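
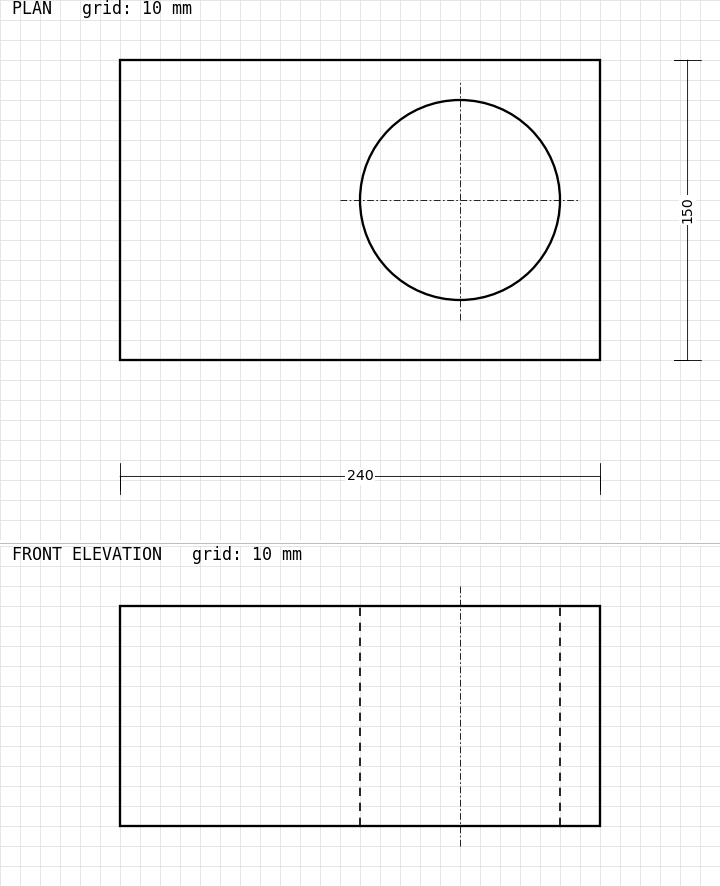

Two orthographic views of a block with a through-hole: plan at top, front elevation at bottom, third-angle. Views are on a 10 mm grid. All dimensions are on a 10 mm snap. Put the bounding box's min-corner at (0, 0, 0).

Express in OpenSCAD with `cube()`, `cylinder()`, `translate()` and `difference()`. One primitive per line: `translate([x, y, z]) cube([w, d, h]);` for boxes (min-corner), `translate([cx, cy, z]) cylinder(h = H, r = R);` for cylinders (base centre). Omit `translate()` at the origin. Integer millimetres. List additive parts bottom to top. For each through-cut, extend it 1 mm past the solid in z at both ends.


difference() {
  cube([240, 150, 110]);
  translate([170, 80, -1]) cylinder(h = 112, r = 50);
}


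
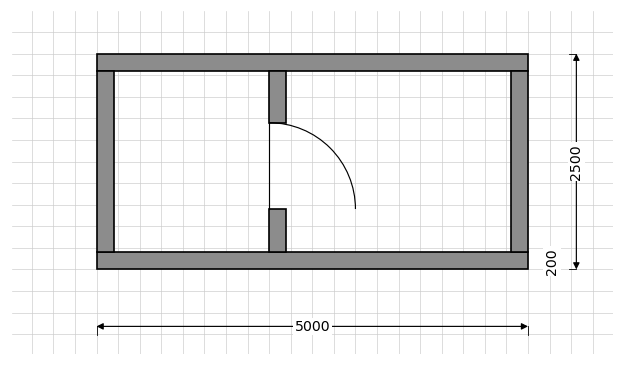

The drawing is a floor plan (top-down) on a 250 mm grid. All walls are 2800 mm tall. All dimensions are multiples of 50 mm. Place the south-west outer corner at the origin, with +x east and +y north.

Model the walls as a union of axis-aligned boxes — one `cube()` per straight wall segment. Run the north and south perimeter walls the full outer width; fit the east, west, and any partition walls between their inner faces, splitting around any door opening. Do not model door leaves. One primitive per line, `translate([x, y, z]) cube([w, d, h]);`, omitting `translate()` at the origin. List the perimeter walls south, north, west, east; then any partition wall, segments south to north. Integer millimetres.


cube([5000, 200, 2800]);
translate([0, 2300, 0]) cube([5000, 200, 2800]);
translate([0, 200, 0]) cube([200, 2100, 2800]);
translate([4800, 200, 0]) cube([200, 2100, 2800]);
translate([2000, 200, 0]) cube([200, 500, 2800]);
translate([2000, 1700, 0]) cube([200, 600, 2800]);


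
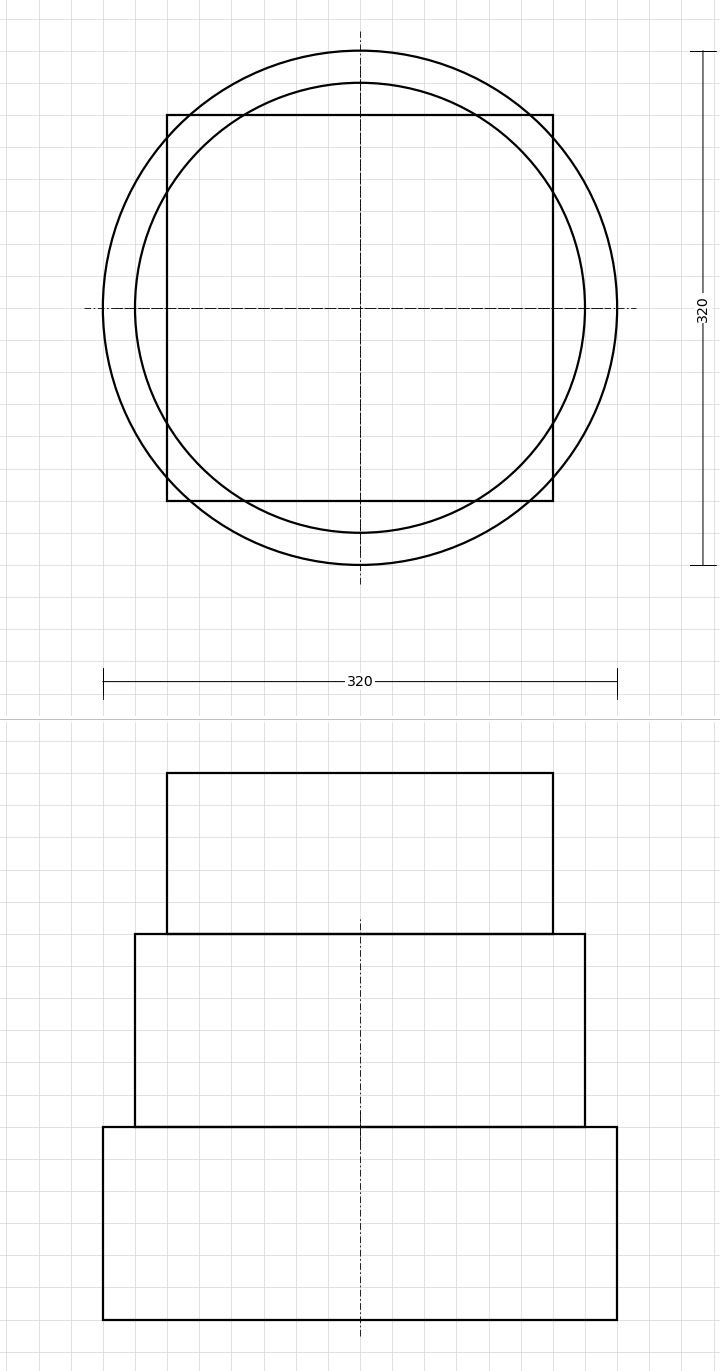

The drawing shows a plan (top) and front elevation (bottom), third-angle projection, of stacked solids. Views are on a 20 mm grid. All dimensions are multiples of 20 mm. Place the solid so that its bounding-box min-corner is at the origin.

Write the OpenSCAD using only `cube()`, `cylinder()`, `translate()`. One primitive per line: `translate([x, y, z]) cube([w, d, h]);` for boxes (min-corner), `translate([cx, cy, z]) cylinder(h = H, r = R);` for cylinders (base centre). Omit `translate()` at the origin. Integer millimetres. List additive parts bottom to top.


translate([160, 160, 0]) cylinder(h = 120, r = 160);
translate([160, 160, 120]) cylinder(h = 120, r = 140);
translate([40, 40, 240]) cube([240, 240, 100]);


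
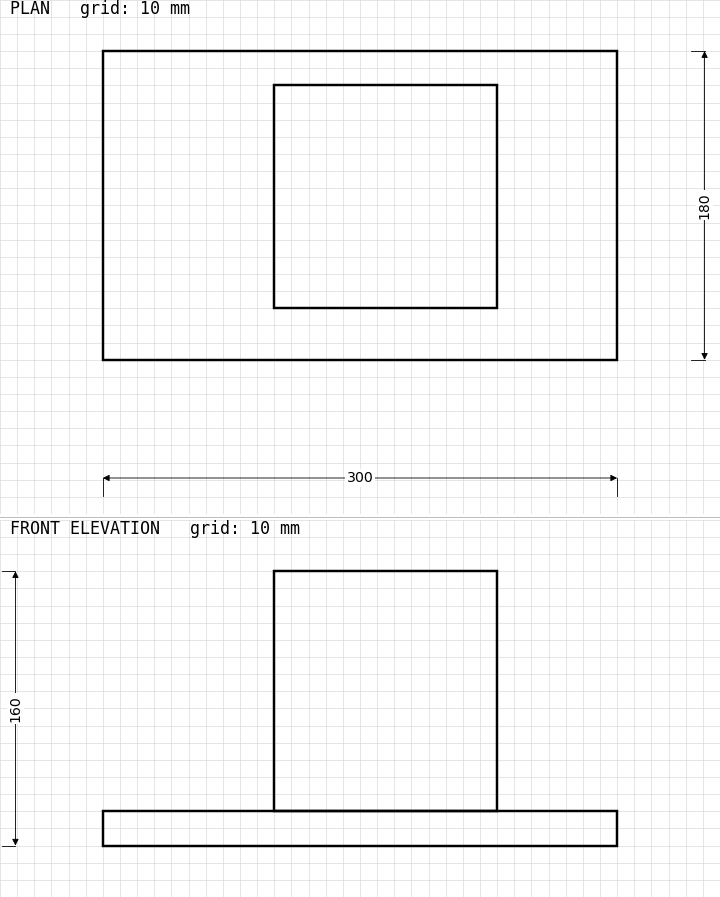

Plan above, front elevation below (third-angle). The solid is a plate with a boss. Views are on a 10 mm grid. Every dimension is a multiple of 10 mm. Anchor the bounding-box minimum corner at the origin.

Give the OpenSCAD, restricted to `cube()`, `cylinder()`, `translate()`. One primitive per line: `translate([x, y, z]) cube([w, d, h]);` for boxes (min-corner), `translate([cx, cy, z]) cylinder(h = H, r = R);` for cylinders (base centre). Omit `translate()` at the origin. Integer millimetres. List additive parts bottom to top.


cube([300, 180, 20]);
translate([100, 30, 20]) cube([130, 130, 140]);


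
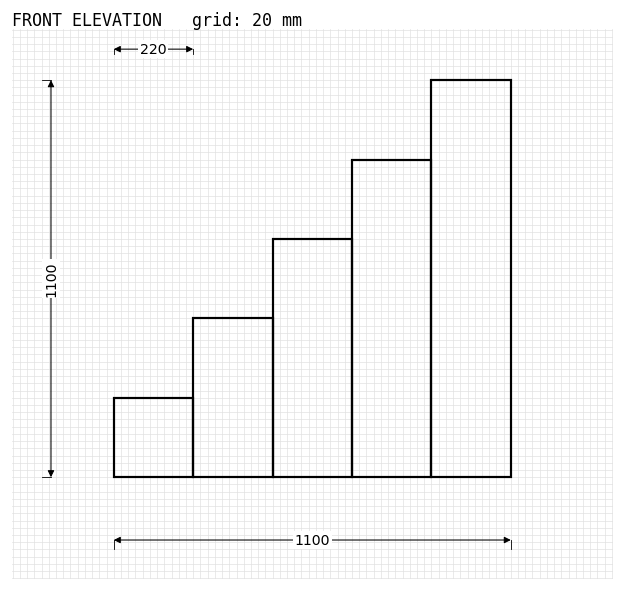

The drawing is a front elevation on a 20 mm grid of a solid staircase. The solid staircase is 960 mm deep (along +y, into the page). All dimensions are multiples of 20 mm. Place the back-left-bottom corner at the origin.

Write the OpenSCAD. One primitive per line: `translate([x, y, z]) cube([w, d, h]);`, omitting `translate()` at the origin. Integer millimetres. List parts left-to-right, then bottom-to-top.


cube([220, 960, 220]);
translate([220, 0, 0]) cube([220, 960, 440]);
translate([440, 0, 0]) cube([220, 960, 660]);
translate([660, 0, 0]) cube([220, 960, 880]);
translate([880, 0, 0]) cube([220, 960, 1100]);


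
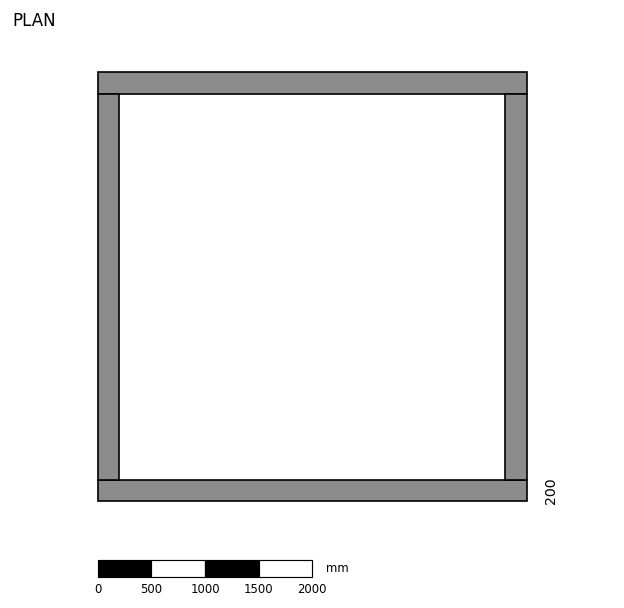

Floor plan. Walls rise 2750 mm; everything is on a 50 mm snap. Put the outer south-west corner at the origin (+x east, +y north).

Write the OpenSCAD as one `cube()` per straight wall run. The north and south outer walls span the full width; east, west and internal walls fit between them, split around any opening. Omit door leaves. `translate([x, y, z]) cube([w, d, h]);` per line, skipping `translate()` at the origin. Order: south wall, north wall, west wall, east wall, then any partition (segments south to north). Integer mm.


cube([4000, 200, 2750]);
translate([0, 3800, 0]) cube([4000, 200, 2750]);
translate([0, 200, 0]) cube([200, 3600, 2750]);
translate([3800, 200, 0]) cube([200, 3600, 2750]);


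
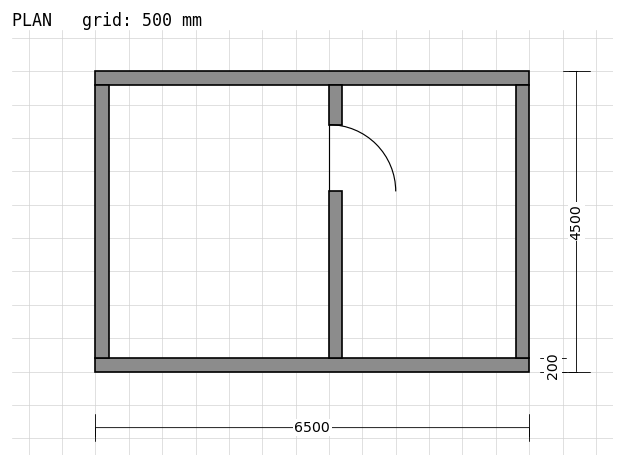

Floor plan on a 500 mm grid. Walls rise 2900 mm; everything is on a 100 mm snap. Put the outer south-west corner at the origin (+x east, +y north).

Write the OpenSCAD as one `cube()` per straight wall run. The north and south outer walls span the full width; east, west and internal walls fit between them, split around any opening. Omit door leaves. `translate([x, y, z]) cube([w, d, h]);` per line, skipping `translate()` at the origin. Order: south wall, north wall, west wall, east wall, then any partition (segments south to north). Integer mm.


cube([6500, 200, 2900]);
translate([0, 4300, 0]) cube([6500, 200, 2900]);
translate([0, 200, 0]) cube([200, 4100, 2900]);
translate([6300, 200, 0]) cube([200, 4100, 2900]);
translate([3500, 200, 0]) cube([200, 2500, 2900]);
translate([3500, 3700, 0]) cube([200, 600, 2900]);


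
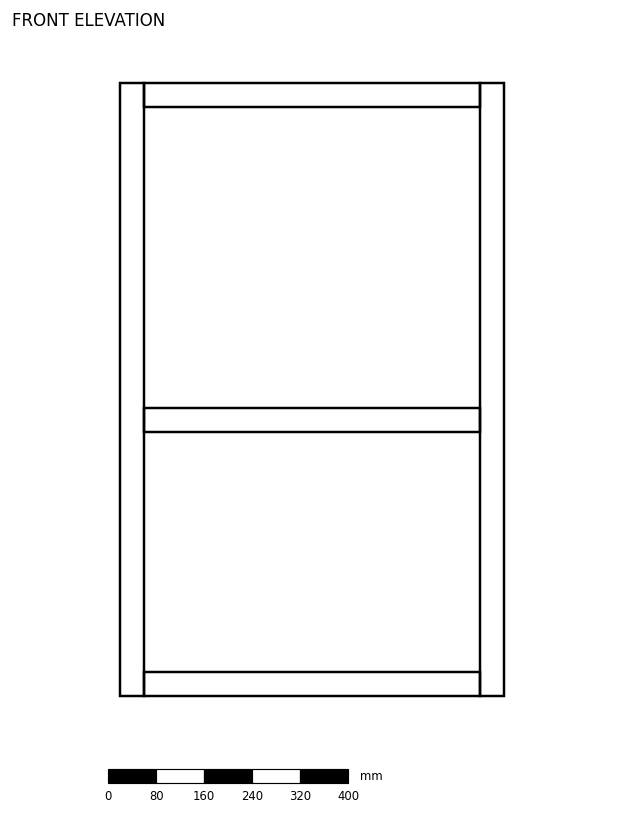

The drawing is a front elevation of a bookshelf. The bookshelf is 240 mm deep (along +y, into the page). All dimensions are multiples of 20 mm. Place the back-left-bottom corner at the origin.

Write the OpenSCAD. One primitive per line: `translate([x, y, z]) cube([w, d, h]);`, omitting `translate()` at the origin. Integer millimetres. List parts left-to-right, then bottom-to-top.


cube([40, 240, 1020]);
translate([40, 0, 0]) cube([560, 240, 40]);
translate([40, 0, 440]) cube([560, 240, 40]);
translate([40, 0, 980]) cube([560, 240, 40]);
translate([600, 0, 0]) cube([40, 240, 1020]);


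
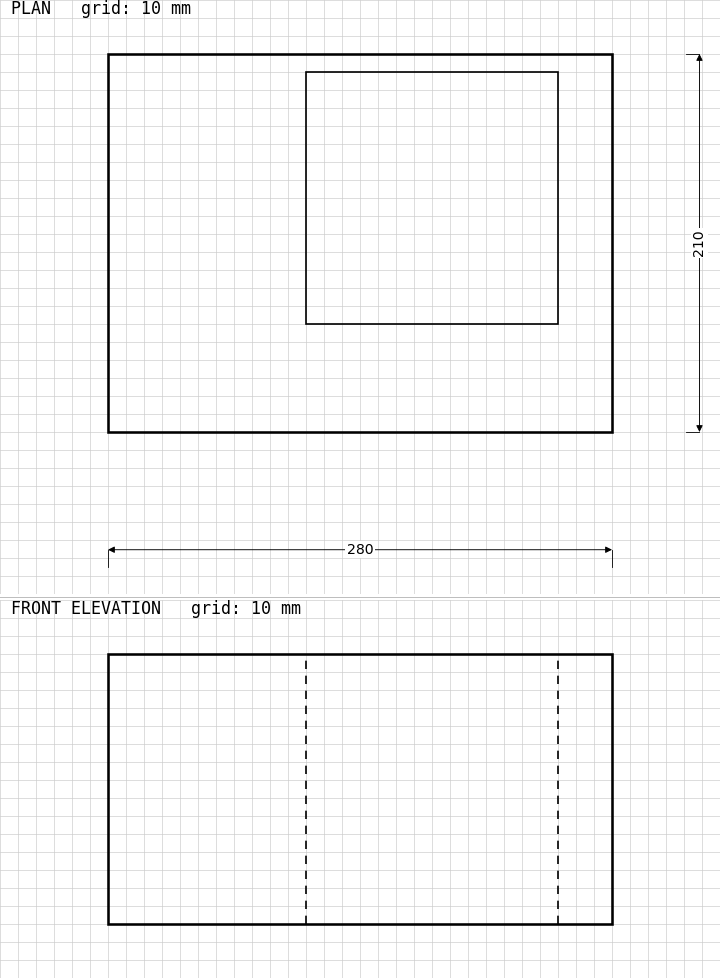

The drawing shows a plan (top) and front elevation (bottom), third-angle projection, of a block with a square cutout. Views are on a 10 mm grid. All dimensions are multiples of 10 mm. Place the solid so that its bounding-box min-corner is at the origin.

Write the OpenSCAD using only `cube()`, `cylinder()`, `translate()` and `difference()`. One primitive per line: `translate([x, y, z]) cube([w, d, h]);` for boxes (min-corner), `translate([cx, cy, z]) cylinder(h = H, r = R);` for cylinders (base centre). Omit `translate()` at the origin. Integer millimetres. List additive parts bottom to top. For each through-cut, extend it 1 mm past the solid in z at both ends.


difference() {
  cube([280, 210, 150]);
  translate([110, 60, -1]) cube([140, 140, 152]);
}


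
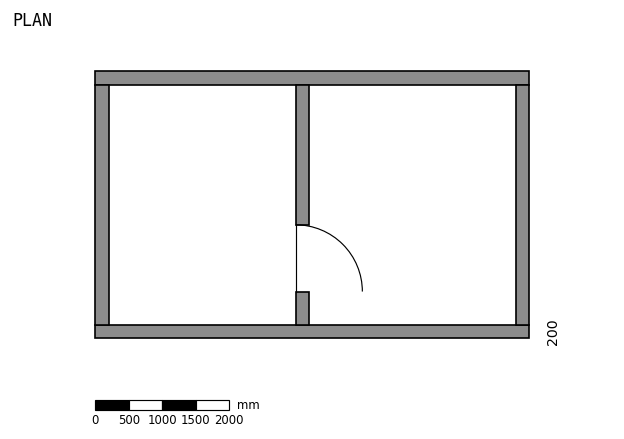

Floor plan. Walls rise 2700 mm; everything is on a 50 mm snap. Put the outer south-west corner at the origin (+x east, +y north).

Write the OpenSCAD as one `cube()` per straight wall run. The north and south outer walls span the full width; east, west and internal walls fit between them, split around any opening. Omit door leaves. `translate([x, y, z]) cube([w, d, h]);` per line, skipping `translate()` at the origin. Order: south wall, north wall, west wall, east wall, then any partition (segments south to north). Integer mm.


cube([6500, 200, 2700]);
translate([0, 3800, 0]) cube([6500, 200, 2700]);
translate([0, 200, 0]) cube([200, 3600, 2700]);
translate([6300, 200, 0]) cube([200, 3600, 2700]);
translate([3000, 200, 0]) cube([200, 500, 2700]);
translate([3000, 1700, 0]) cube([200, 2100, 2700]);


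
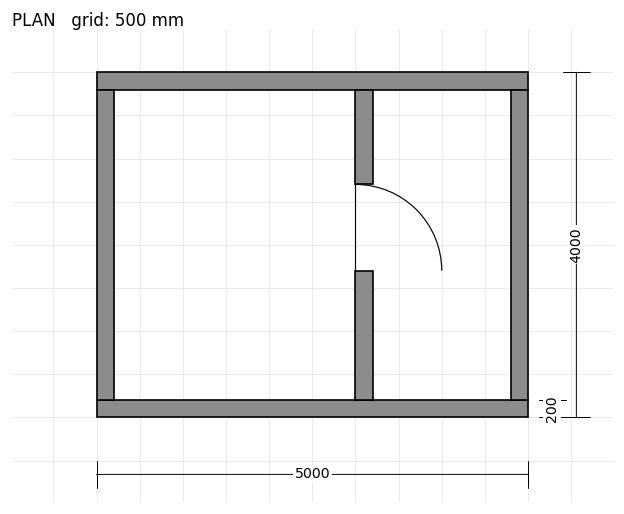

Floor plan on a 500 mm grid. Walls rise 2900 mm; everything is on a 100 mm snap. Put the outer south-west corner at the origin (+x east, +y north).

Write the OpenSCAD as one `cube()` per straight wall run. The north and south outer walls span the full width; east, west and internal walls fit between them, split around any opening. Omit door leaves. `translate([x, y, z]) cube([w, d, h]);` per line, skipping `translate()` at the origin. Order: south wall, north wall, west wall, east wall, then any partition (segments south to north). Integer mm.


cube([5000, 200, 2900]);
translate([0, 3800, 0]) cube([5000, 200, 2900]);
translate([0, 200, 0]) cube([200, 3600, 2900]);
translate([4800, 200, 0]) cube([200, 3600, 2900]);
translate([3000, 200, 0]) cube([200, 1500, 2900]);
translate([3000, 2700, 0]) cube([200, 1100, 2900]);


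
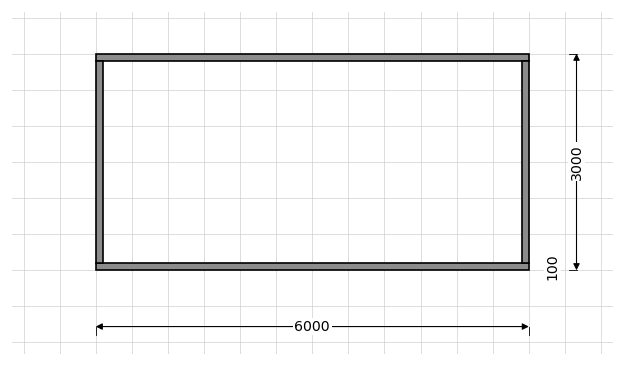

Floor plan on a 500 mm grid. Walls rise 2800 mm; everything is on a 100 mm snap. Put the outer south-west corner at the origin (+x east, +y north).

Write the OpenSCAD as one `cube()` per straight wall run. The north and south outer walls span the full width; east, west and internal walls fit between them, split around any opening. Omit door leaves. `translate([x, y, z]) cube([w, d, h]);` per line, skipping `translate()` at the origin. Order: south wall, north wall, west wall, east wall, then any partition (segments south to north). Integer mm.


cube([6000, 100, 2800]);
translate([0, 2900, 0]) cube([6000, 100, 2800]);
translate([0, 100, 0]) cube([100, 2800, 2800]);
translate([5900, 100, 0]) cube([100, 2800, 2800]);


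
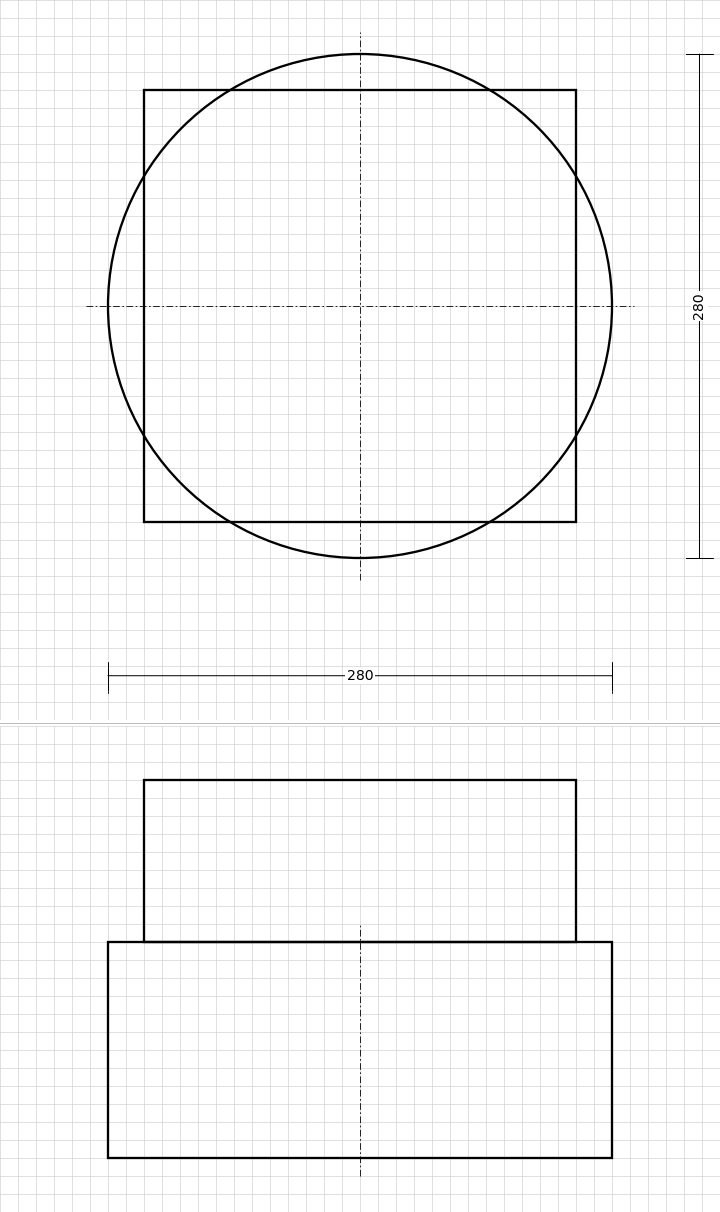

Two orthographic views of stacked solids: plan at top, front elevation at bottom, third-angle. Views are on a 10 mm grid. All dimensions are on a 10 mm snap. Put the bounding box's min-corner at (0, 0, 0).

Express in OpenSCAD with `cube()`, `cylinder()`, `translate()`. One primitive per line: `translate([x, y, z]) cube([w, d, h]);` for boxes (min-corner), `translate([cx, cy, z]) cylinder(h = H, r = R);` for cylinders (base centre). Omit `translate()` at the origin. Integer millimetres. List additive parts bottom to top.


translate([140, 140, 0]) cylinder(h = 120, r = 140);
translate([20, 20, 120]) cube([240, 240, 90]);


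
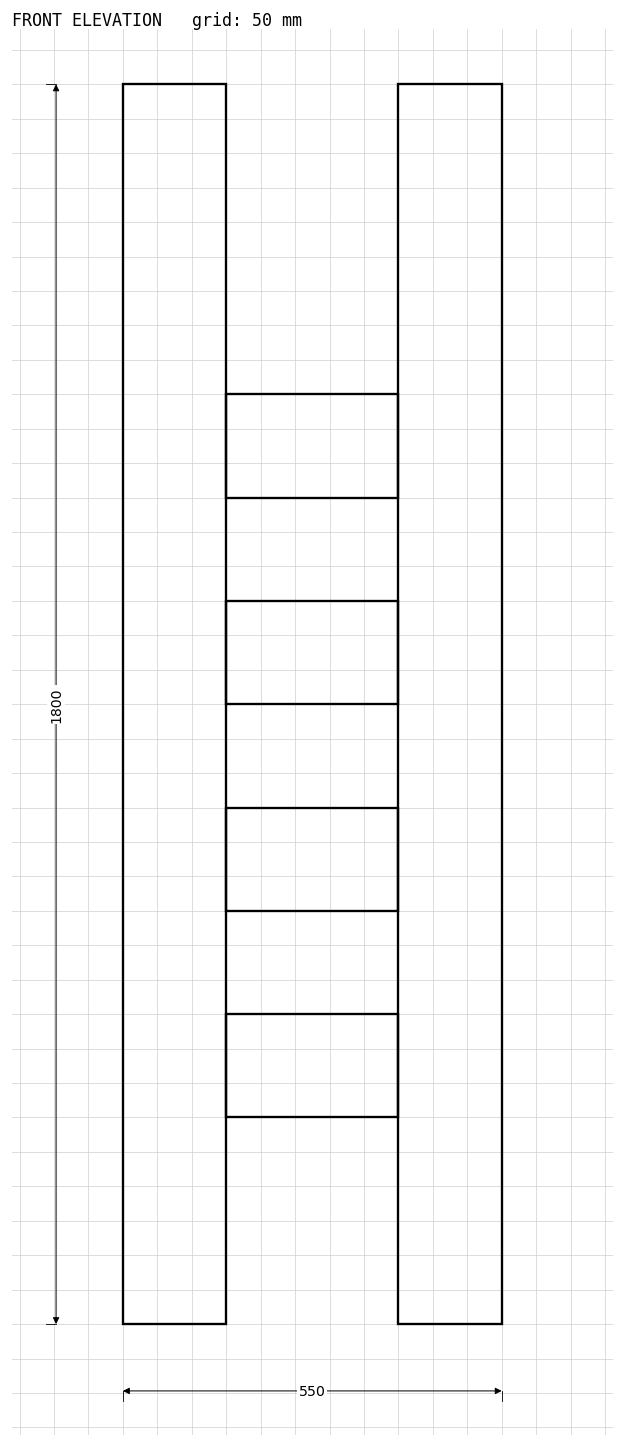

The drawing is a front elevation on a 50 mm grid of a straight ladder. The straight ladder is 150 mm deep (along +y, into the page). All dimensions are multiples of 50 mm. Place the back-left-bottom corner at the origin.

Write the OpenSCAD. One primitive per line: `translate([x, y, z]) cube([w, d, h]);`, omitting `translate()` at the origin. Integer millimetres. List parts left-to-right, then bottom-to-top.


cube([150, 150, 1800]);
translate([150, 0, 300]) cube([250, 150, 150]);
translate([150, 0, 600]) cube([250, 150, 150]);
translate([150, 0, 900]) cube([250, 150, 150]);
translate([150, 0, 1200]) cube([250, 150, 150]);
translate([400, 0, 0]) cube([150, 150, 1800]);


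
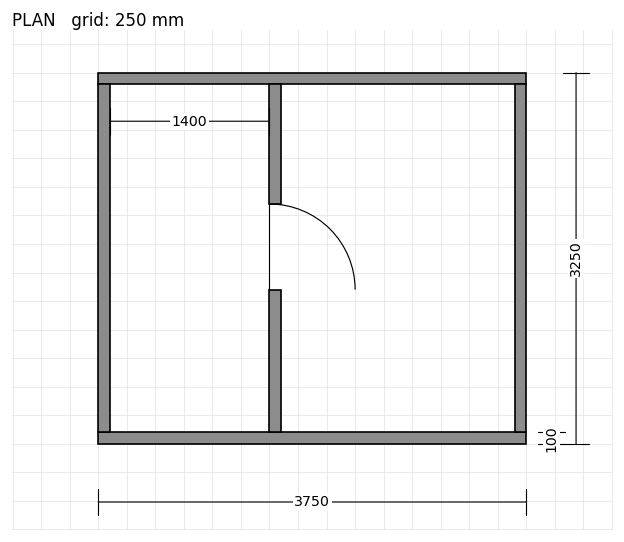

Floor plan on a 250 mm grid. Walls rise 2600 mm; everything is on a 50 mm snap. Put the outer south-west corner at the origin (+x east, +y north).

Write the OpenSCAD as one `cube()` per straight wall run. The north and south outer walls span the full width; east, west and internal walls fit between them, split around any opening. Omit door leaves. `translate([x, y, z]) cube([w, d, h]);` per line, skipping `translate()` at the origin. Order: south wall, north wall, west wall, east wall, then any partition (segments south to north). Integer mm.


cube([3750, 100, 2600]);
translate([0, 3150, 0]) cube([3750, 100, 2600]);
translate([0, 100, 0]) cube([100, 3050, 2600]);
translate([3650, 100, 0]) cube([100, 3050, 2600]);
translate([1500, 100, 0]) cube([100, 1250, 2600]);
translate([1500, 2100, 0]) cube([100, 1050, 2600]);


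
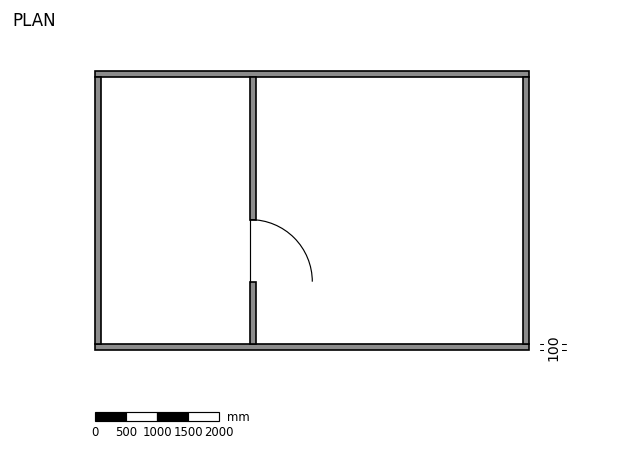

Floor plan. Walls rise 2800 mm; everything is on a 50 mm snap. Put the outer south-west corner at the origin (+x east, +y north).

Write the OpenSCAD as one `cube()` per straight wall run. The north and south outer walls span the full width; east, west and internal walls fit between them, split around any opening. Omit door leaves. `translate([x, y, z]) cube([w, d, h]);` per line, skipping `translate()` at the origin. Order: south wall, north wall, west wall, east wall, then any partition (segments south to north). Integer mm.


cube([7000, 100, 2800]);
translate([0, 4400, 0]) cube([7000, 100, 2800]);
translate([0, 100, 0]) cube([100, 4300, 2800]);
translate([6900, 100, 0]) cube([100, 4300, 2800]);
translate([2500, 100, 0]) cube([100, 1000, 2800]);
translate([2500, 2100, 0]) cube([100, 2300, 2800]);


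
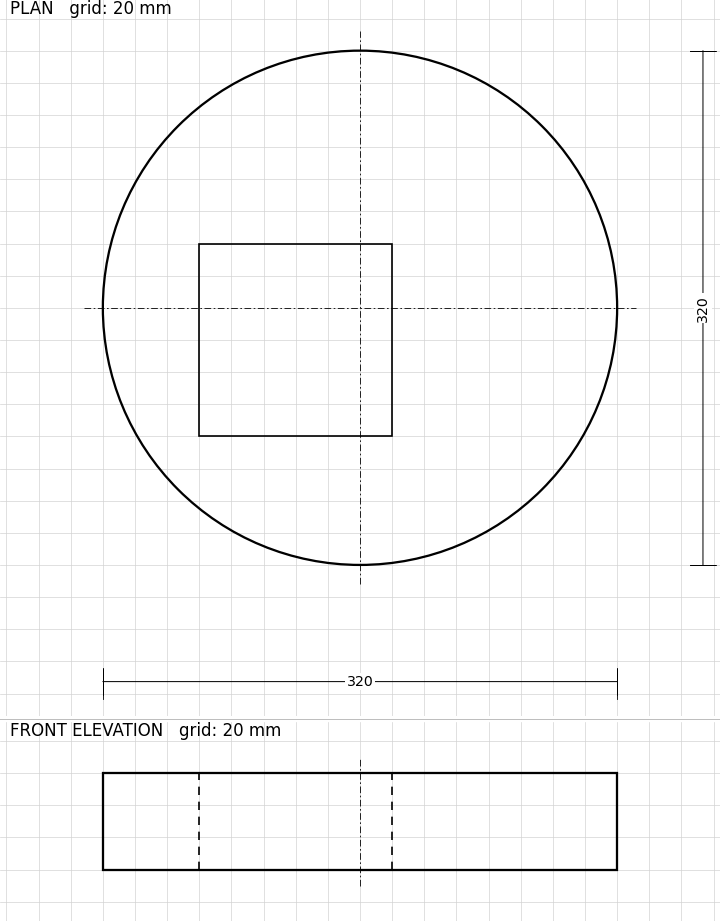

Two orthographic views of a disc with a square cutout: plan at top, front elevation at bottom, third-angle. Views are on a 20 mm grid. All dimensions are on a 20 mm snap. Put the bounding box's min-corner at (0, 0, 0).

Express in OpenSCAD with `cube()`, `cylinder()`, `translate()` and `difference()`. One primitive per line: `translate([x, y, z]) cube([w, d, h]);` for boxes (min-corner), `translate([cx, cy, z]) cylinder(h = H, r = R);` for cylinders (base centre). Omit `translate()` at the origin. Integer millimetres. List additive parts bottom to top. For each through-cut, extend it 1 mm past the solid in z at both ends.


difference() {
  translate([160, 160, 0]) cylinder(h = 60, r = 160);
  translate([60, 80, -1]) cube([120, 120, 62]);
}


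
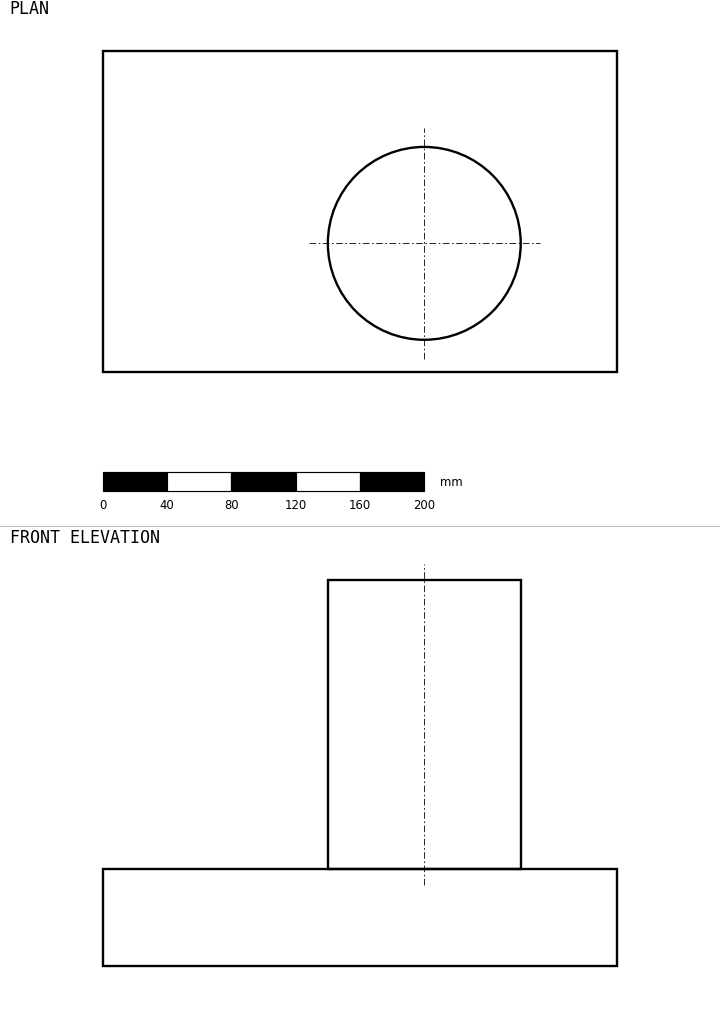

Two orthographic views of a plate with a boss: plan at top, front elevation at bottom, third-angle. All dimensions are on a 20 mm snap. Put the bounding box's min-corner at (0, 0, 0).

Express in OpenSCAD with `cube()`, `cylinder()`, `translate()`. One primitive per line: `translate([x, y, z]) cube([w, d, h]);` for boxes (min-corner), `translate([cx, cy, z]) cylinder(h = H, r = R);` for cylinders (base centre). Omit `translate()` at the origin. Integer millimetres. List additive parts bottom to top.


cube([320, 200, 60]);
translate([200, 80, 60]) cylinder(h = 180, r = 60);


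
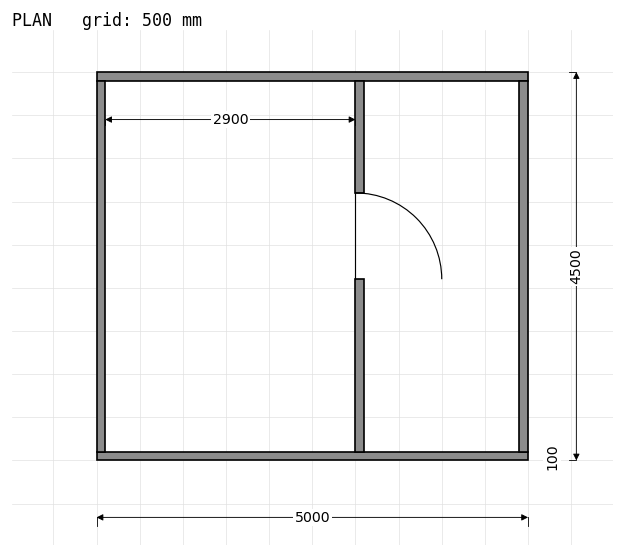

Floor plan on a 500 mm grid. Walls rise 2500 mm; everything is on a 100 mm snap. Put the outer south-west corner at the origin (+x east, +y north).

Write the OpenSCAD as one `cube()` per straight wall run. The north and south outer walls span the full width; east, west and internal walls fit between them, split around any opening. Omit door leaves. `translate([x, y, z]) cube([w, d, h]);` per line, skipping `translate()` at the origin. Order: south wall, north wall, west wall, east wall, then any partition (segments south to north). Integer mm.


cube([5000, 100, 2500]);
translate([0, 4400, 0]) cube([5000, 100, 2500]);
translate([0, 100, 0]) cube([100, 4300, 2500]);
translate([4900, 100, 0]) cube([100, 4300, 2500]);
translate([3000, 100, 0]) cube([100, 2000, 2500]);
translate([3000, 3100, 0]) cube([100, 1300, 2500]);


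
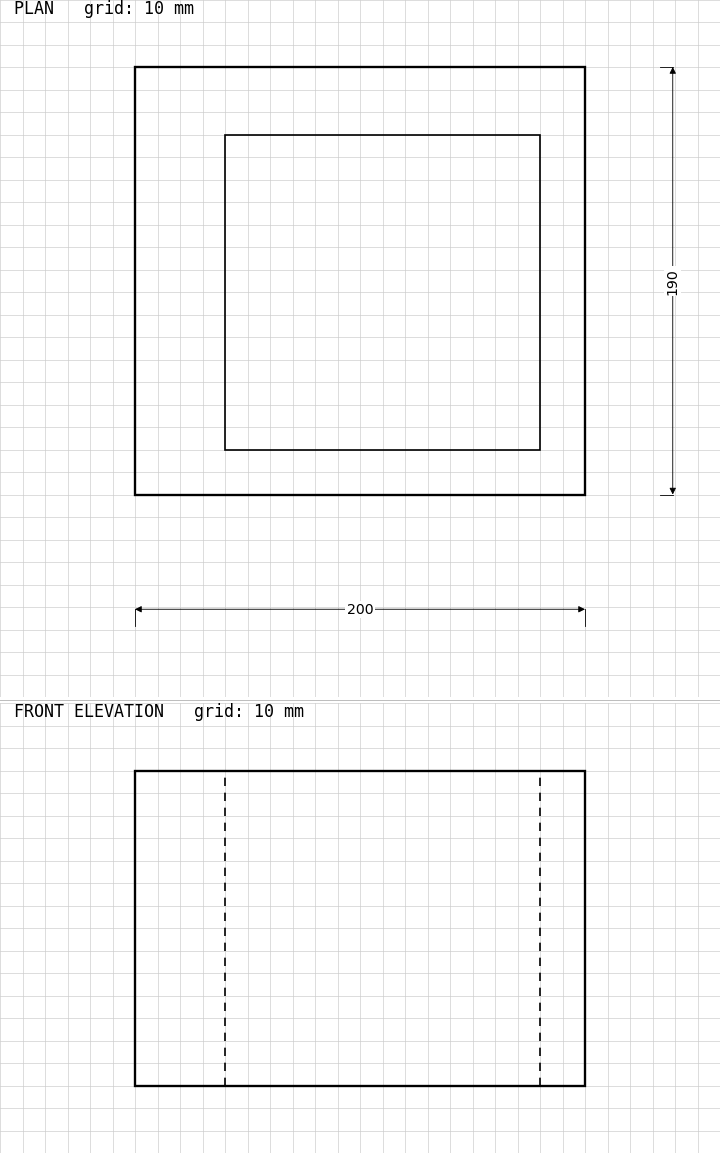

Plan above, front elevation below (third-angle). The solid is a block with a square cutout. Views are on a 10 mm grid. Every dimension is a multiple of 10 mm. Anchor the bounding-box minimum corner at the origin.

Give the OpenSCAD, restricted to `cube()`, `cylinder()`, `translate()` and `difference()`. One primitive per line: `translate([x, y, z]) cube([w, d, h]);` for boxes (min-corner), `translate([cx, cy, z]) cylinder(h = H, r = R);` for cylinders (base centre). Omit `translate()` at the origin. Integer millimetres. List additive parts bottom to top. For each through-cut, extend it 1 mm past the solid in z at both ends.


difference() {
  cube([200, 190, 140]);
  translate([40, 20, -1]) cube([140, 140, 142]);
}


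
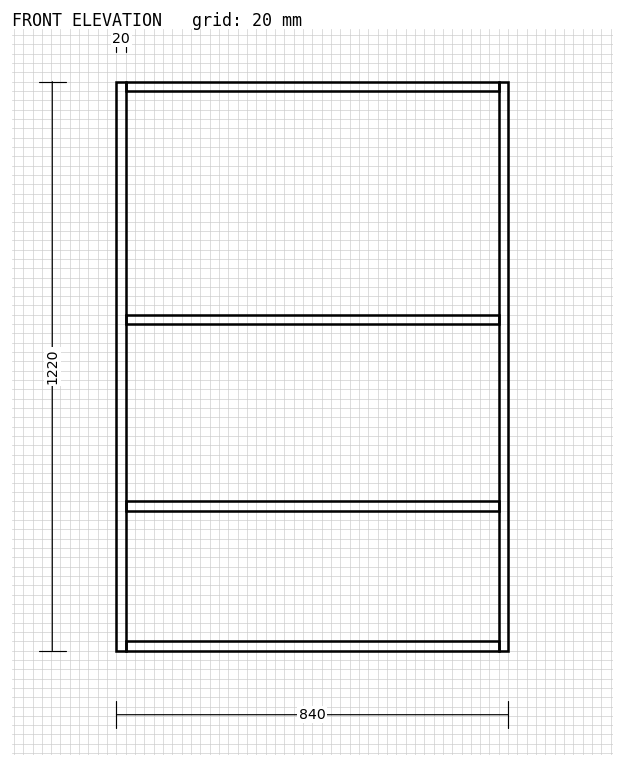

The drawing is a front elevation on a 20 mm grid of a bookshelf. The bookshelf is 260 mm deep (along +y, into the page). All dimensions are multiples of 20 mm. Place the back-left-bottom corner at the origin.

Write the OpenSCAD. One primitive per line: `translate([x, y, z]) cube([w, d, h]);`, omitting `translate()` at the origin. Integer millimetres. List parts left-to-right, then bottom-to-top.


cube([20, 260, 1220]);
translate([20, 0, 0]) cube([800, 260, 20]);
translate([20, 0, 300]) cube([800, 260, 20]);
translate([20, 0, 700]) cube([800, 260, 20]);
translate([20, 0, 1200]) cube([800, 260, 20]);
translate([820, 0, 0]) cube([20, 260, 1220]);


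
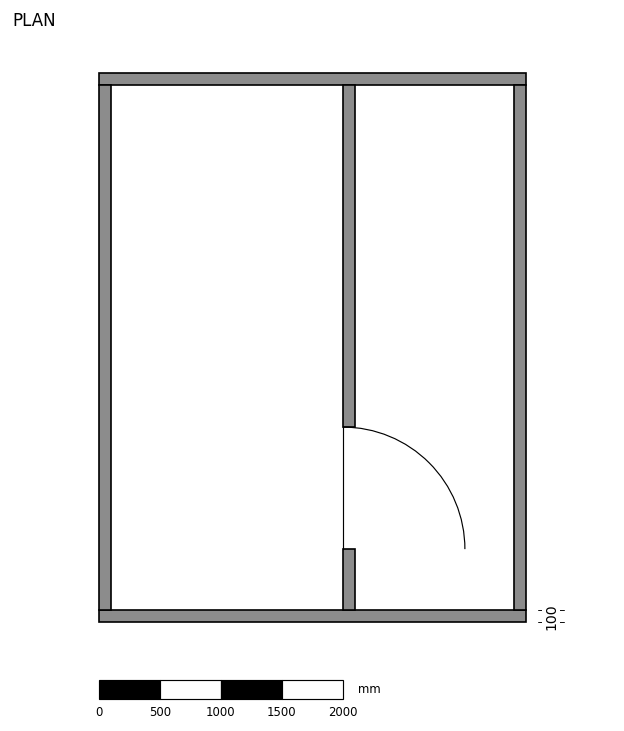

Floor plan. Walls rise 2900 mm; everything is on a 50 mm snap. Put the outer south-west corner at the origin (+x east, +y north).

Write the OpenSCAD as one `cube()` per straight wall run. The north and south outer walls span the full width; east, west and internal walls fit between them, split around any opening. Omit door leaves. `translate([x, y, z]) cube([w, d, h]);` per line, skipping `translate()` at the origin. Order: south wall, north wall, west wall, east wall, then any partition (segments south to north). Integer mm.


cube([3500, 100, 2900]);
translate([0, 4400, 0]) cube([3500, 100, 2900]);
translate([0, 100, 0]) cube([100, 4300, 2900]);
translate([3400, 100, 0]) cube([100, 4300, 2900]);
translate([2000, 100, 0]) cube([100, 500, 2900]);
translate([2000, 1600, 0]) cube([100, 2800, 2900]);


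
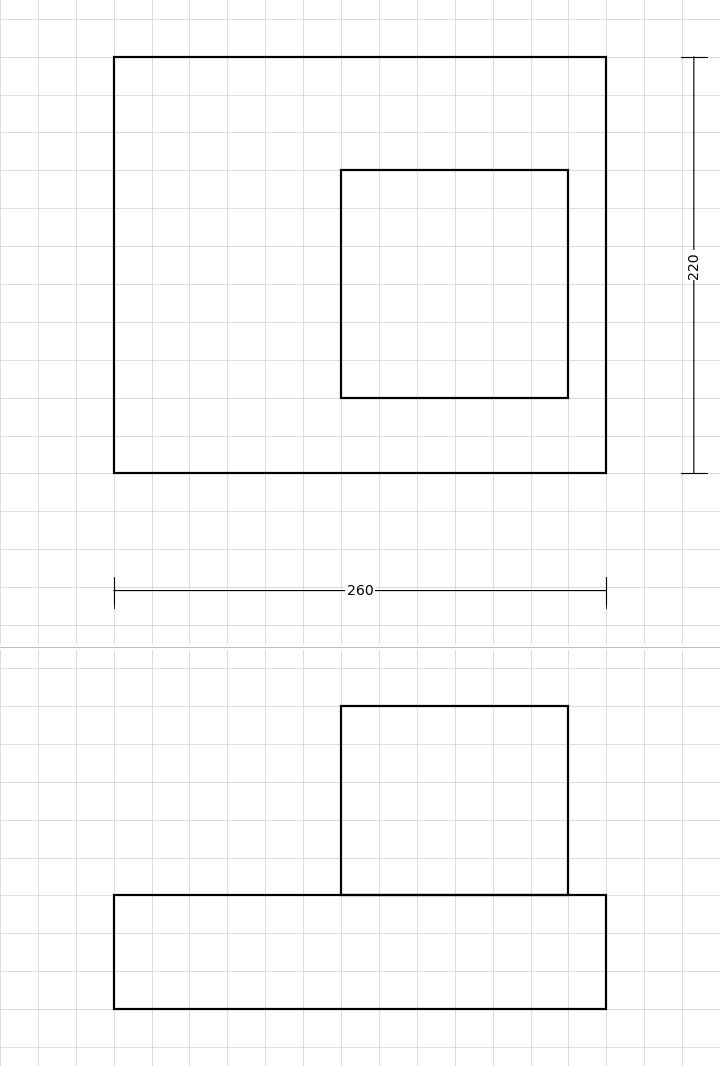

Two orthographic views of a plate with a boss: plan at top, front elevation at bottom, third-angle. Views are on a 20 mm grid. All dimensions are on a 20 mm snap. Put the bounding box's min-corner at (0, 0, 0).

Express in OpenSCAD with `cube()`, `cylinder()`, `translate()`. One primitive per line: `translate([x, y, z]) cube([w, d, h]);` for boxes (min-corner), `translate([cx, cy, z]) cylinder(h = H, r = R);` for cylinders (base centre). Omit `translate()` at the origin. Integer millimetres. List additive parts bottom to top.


cube([260, 220, 60]);
translate([120, 40, 60]) cube([120, 120, 100]);


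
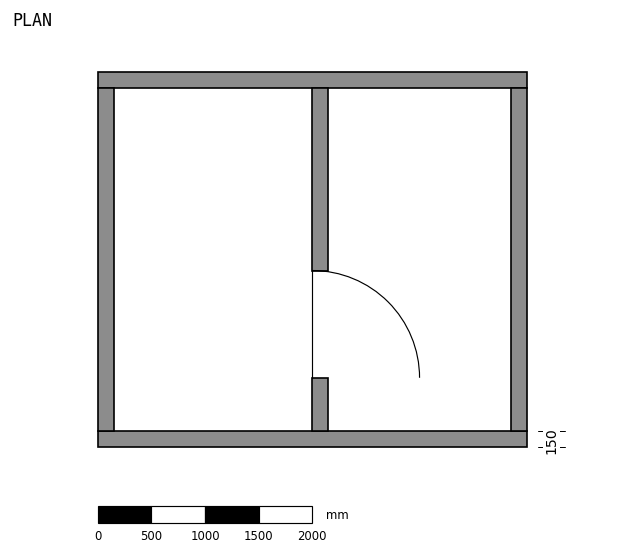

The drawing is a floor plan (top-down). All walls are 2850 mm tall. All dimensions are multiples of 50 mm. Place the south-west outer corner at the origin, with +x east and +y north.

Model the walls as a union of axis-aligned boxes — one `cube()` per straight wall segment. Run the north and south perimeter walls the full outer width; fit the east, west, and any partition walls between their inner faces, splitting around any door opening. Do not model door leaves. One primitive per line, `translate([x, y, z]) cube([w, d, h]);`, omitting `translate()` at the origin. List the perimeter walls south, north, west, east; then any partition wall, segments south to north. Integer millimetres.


cube([4000, 150, 2850]);
translate([0, 3350, 0]) cube([4000, 150, 2850]);
translate([0, 150, 0]) cube([150, 3200, 2850]);
translate([3850, 150, 0]) cube([150, 3200, 2850]);
translate([2000, 150, 0]) cube([150, 500, 2850]);
translate([2000, 1650, 0]) cube([150, 1700, 2850]);


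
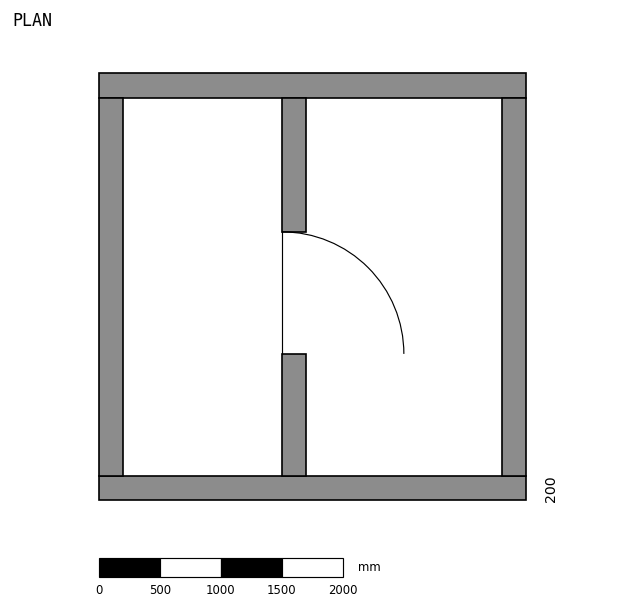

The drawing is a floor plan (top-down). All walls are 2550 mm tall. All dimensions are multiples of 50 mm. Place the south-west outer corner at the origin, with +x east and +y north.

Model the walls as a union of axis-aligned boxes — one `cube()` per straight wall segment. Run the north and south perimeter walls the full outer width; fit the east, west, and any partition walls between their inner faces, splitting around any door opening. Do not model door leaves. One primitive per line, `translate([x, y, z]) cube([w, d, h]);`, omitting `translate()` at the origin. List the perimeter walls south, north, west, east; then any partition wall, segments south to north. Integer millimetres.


cube([3500, 200, 2550]);
translate([0, 3300, 0]) cube([3500, 200, 2550]);
translate([0, 200, 0]) cube([200, 3100, 2550]);
translate([3300, 200, 0]) cube([200, 3100, 2550]);
translate([1500, 200, 0]) cube([200, 1000, 2550]);
translate([1500, 2200, 0]) cube([200, 1100, 2550]);


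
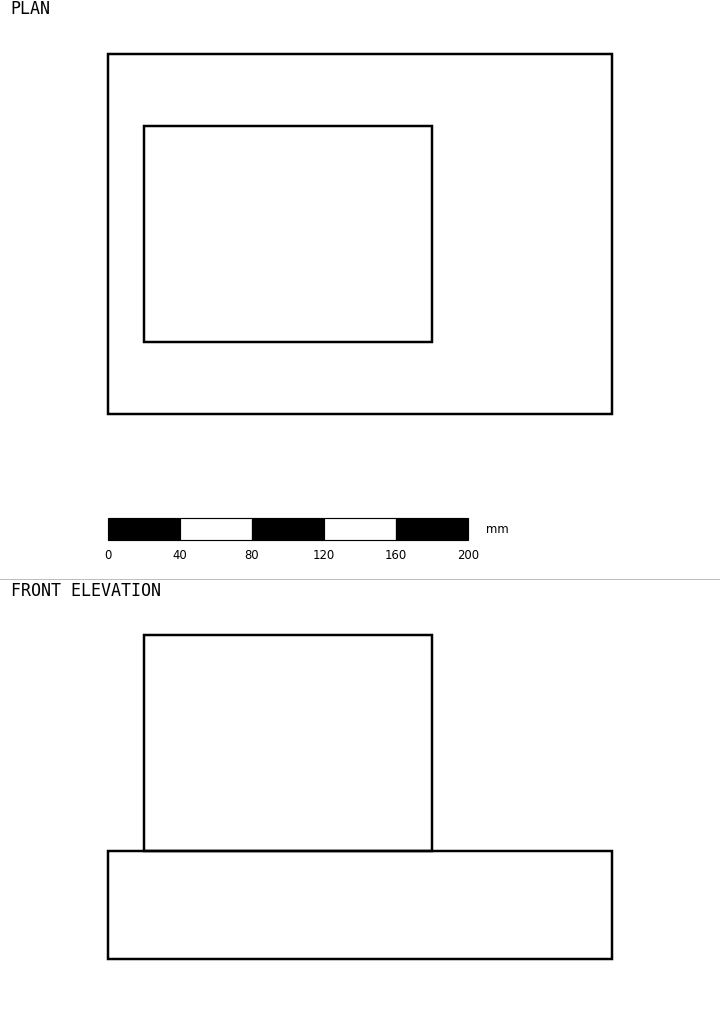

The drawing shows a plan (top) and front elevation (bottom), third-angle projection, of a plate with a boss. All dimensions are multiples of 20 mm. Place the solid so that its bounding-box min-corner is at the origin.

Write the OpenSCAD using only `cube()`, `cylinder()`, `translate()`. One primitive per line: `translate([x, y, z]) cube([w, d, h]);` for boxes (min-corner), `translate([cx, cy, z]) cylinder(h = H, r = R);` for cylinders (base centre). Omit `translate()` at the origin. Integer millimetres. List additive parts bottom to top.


cube([280, 200, 60]);
translate([20, 40, 60]) cube([160, 120, 120]);


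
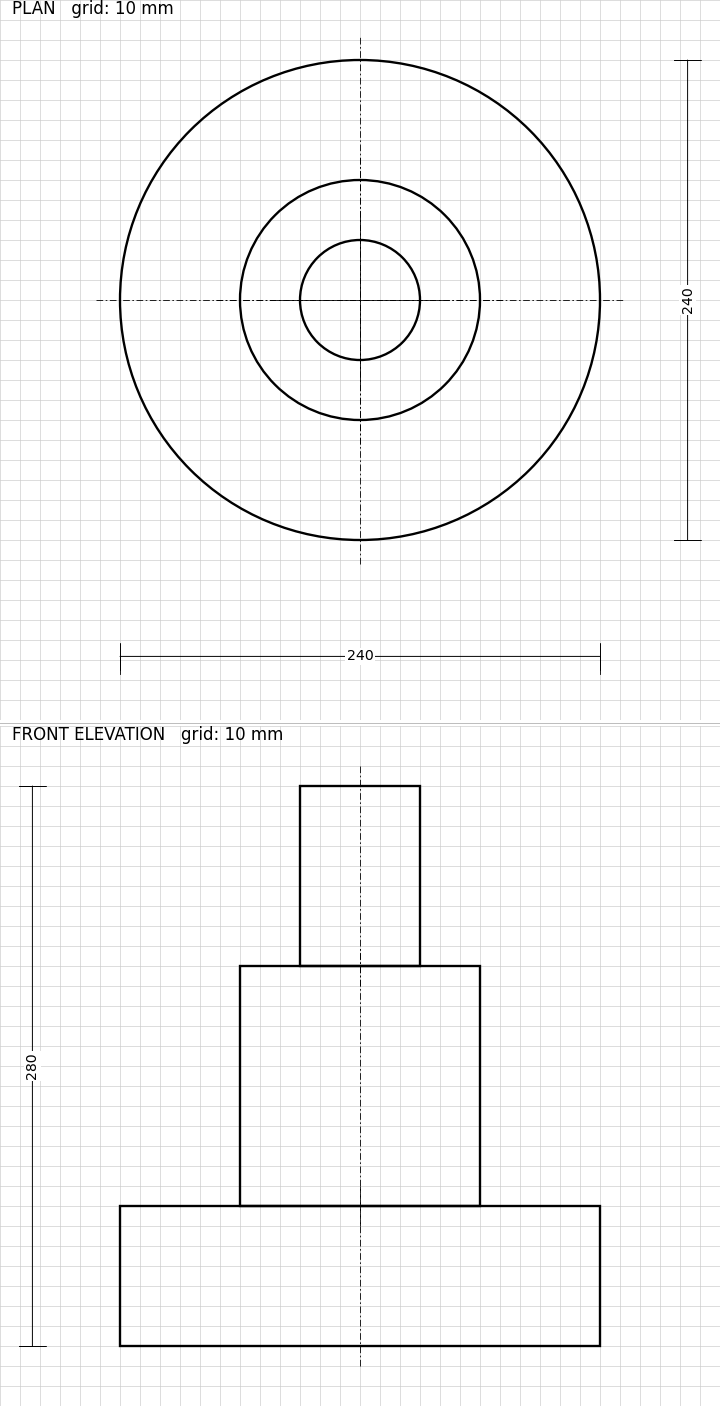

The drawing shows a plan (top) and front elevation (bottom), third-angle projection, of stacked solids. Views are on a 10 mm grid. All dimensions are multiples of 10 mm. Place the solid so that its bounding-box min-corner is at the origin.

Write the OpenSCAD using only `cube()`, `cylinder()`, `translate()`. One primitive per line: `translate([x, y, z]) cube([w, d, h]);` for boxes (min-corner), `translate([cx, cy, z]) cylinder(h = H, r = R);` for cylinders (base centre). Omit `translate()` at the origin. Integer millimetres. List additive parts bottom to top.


translate([120, 120, 0]) cylinder(h = 70, r = 120);
translate([120, 120, 70]) cylinder(h = 120, r = 60);
translate([120, 120, 190]) cylinder(h = 90, r = 30);


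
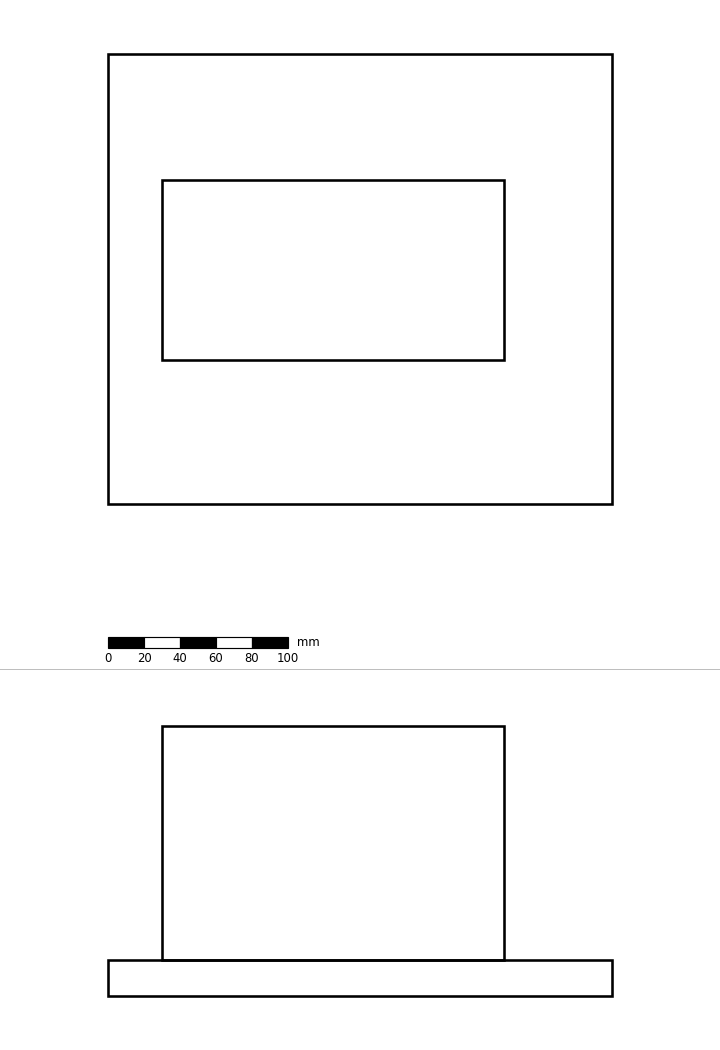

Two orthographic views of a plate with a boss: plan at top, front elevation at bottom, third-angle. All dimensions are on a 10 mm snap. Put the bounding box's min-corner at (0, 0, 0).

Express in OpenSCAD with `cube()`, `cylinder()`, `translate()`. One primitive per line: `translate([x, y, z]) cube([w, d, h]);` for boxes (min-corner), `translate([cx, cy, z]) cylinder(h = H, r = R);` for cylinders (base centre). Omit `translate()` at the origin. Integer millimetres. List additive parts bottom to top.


cube([280, 250, 20]);
translate([30, 80, 20]) cube([190, 100, 130]);


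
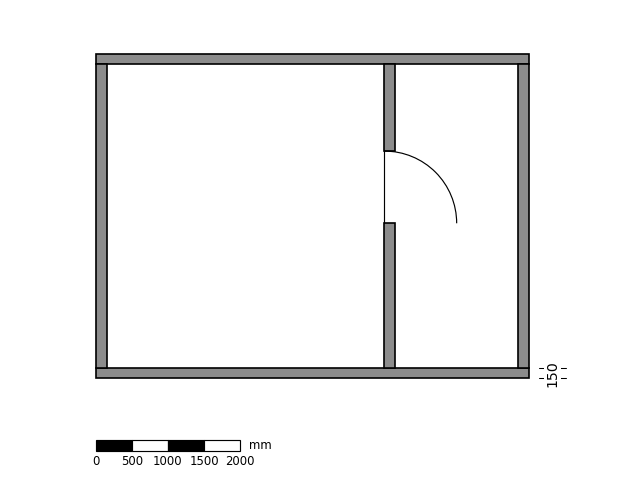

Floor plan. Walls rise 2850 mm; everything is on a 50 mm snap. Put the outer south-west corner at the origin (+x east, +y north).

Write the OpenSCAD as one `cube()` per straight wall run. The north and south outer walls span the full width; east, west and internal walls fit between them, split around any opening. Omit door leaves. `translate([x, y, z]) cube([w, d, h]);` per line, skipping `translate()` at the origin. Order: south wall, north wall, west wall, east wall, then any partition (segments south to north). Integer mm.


cube([6000, 150, 2850]);
translate([0, 4350, 0]) cube([6000, 150, 2850]);
translate([0, 150, 0]) cube([150, 4200, 2850]);
translate([5850, 150, 0]) cube([150, 4200, 2850]);
translate([4000, 150, 0]) cube([150, 2000, 2850]);
translate([4000, 3150, 0]) cube([150, 1200, 2850]);


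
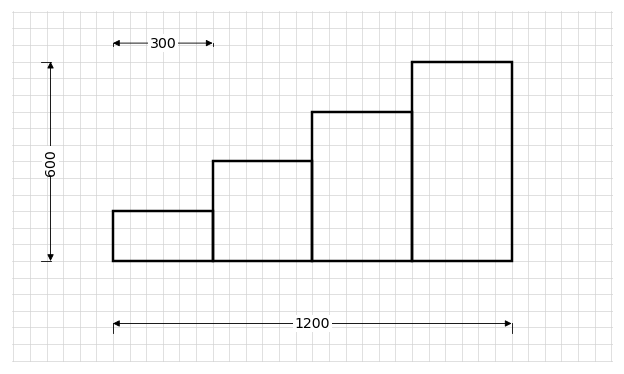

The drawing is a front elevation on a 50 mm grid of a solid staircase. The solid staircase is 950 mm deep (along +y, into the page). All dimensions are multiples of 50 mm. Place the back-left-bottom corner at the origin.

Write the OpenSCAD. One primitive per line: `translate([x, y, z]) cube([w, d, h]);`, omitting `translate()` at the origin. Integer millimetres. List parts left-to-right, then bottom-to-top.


cube([300, 950, 150]);
translate([300, 0, 0]) cube([300, 950, 300]);
translate([600, 0, 0]) cube([300, 950, 450]);
translate([900, 0, 0]) cube([300, 950, 600]);


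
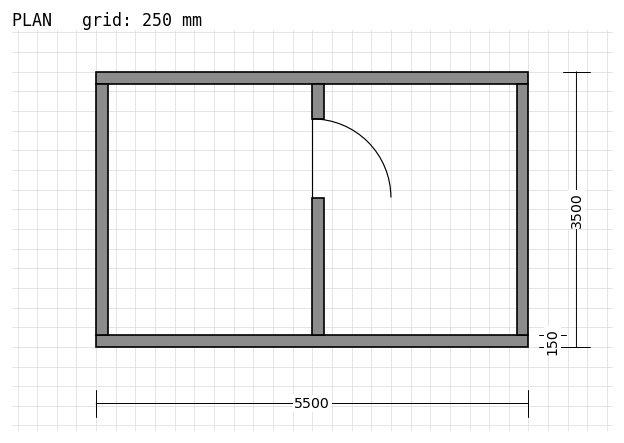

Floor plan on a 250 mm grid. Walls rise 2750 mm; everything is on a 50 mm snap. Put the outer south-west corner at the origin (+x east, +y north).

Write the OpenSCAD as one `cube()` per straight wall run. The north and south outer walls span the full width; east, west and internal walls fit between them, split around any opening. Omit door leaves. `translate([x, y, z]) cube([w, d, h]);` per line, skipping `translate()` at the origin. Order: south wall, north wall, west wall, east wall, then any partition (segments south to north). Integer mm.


cube([5500, 150, 2750]);
translate([0, 3350, 0]) cube([5500, 150, 2750]);
translate([0, 150, 0]) cube([150, 3200, 2750]);
translate([5350, 150, 0]) cube([150, 3200, 2750]);
translate([2750, 150, 0]) cube([150, 1750, 2750]);
translate([2750, 2900, 0]) cube([150, 450, 2750]);


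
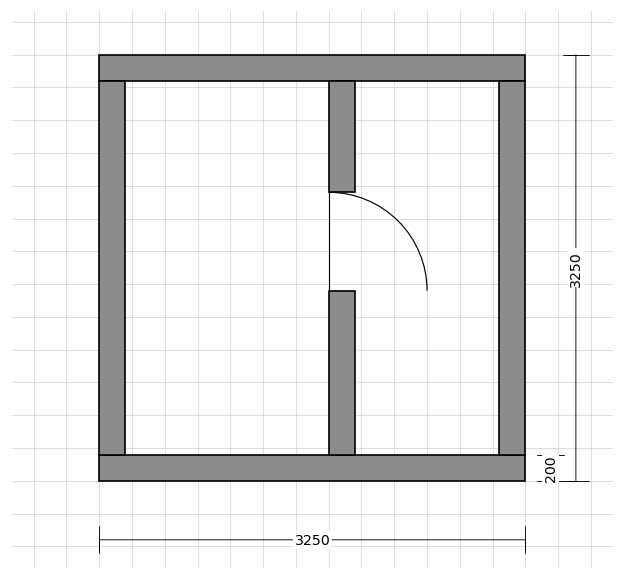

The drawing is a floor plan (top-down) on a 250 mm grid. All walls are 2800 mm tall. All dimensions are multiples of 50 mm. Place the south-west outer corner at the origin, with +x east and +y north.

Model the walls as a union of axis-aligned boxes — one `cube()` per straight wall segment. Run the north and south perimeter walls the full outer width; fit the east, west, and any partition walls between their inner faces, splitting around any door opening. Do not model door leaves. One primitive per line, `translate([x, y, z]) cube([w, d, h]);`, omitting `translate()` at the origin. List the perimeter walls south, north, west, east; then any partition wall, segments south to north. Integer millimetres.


cube([3250, 200, 2800]);
translate([0, 3050, 0]) cube([3250, 200, 2800]);
translate([0, 200, 0]) cube([200, 2850, 2800]);
translate([3050, 200, 0]) cube([200, 2850, 2800]);
translate([1750, 200, 0]) cube([200, 1250, 2800]);
translate([1750, 2200, 0]) cube([200, 850, 2800]);


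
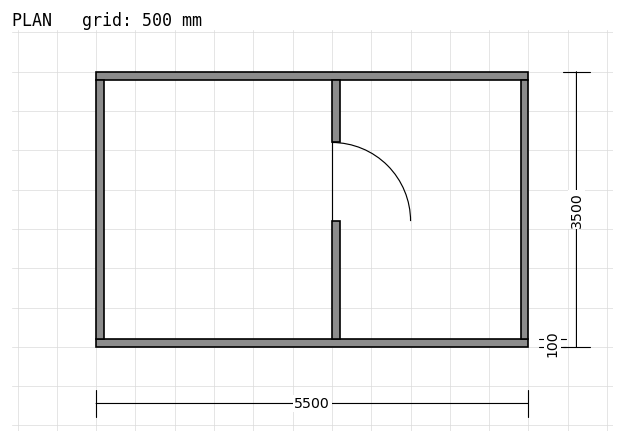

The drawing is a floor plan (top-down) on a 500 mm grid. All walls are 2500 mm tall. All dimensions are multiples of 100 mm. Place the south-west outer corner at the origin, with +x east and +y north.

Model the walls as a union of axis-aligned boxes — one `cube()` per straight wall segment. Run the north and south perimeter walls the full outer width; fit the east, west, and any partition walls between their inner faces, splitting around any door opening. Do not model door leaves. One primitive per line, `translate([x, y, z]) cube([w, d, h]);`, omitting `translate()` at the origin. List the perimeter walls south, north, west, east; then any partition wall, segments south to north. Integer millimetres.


cube([5500, 100, 2500]);
translate([0, 3400, 0]) cube([5500, 100, 2500]);
translate([0, 100, 0]) cube([100, 3300, 2500]);
translate([5400, 100, 0]) cube([100, 3300, 2500]);
translate([3000, 100, 0]) cube([100, 1500, 2500]);
translate([3000, 2600, 0]) cube([100, 800, 2500]);


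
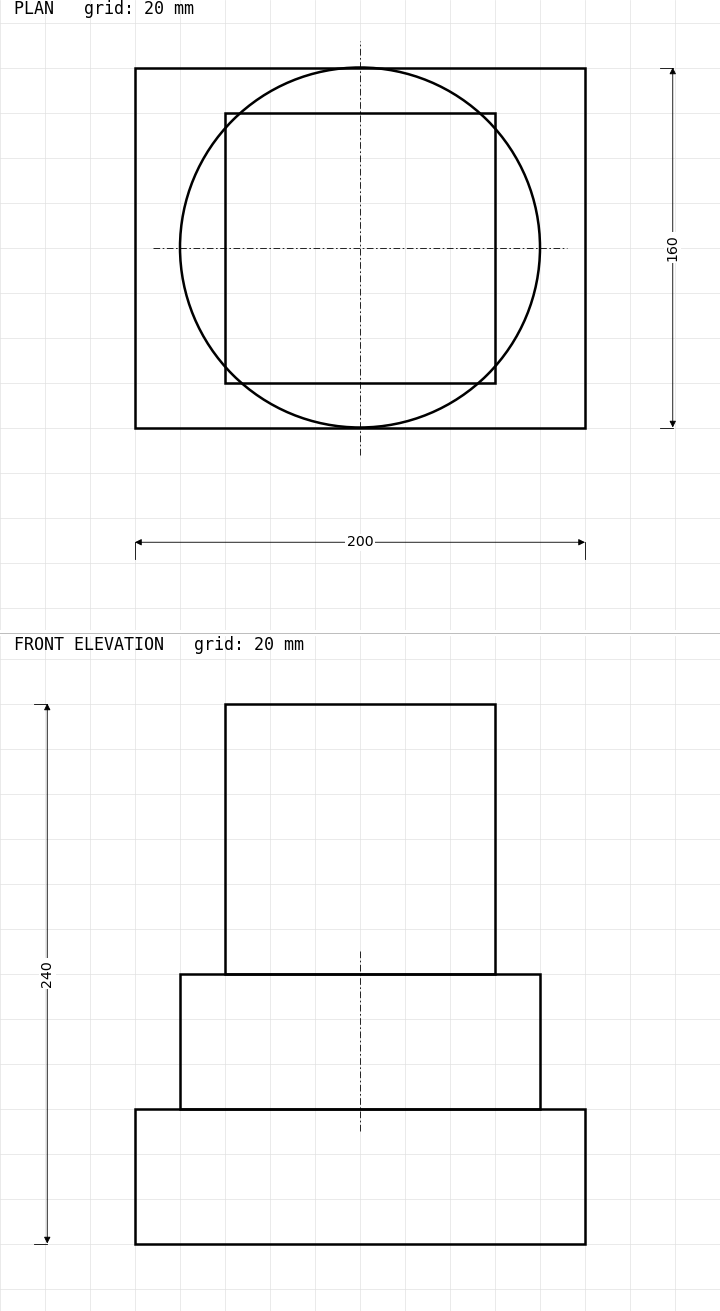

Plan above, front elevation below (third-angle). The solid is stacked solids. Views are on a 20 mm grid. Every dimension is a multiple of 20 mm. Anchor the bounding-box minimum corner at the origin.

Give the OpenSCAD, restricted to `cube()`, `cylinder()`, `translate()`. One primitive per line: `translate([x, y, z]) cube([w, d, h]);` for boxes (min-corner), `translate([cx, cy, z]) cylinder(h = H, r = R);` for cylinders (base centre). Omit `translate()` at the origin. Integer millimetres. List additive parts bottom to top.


cube([200, 160, 60]);
translate([100, 80, 60]) cylinder(h = 60, r = 80);
translate([40, 20, 120]) cube([120, 120, 120]);


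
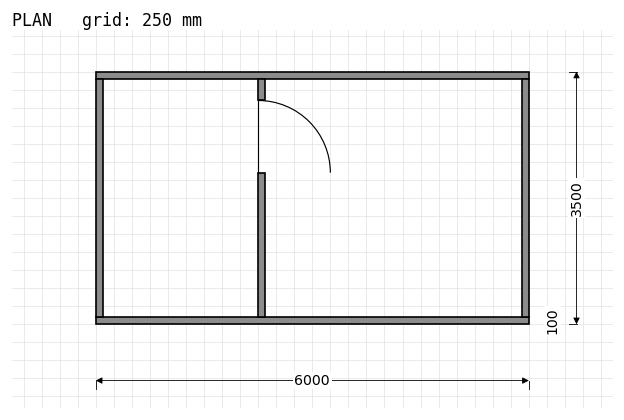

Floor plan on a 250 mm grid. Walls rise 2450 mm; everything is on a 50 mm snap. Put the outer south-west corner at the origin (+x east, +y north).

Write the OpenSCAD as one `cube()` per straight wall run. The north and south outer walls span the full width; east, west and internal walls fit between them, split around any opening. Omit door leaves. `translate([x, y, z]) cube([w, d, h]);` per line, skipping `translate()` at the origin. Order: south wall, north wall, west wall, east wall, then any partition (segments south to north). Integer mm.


cube([6000, 100, 2450]);
translate([0, 3400, 0]) cube([6000, 100, 2450]);
translate([0, 100, 0]) cube([100, 3300, 2450]);
translate([5900, 100, 0]) cube([100, 3300, 2450]);
translate([2250, 100, 0]) cube([100, 2000, 2450]);
translate([2250, 3100, 0]) cube([100, 300, 2450]);


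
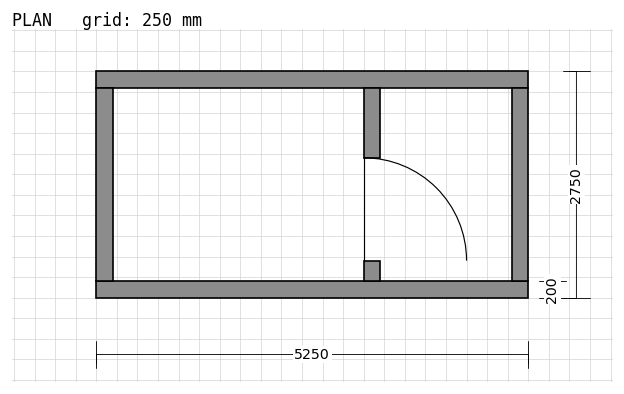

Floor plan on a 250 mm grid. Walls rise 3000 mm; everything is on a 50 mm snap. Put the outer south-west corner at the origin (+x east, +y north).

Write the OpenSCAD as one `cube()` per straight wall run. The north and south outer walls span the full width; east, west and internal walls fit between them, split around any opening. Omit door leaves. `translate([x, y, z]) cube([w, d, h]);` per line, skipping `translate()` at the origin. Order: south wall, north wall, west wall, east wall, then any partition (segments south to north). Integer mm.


cube([5250, 200, 3000]);
translate([0, 2550, 0]) cube([5250, 200, 3000]);
translate([0, 200, 0]) cube([200, 2350, 3000]);
translate([5050, 200, 0]) cube([200, 2350, 3000]);
translate([3250, 200, 0]) cube([200, 250, 3000]);
translate([3250, 1700, 0]) cube([200, 850, 3000]);


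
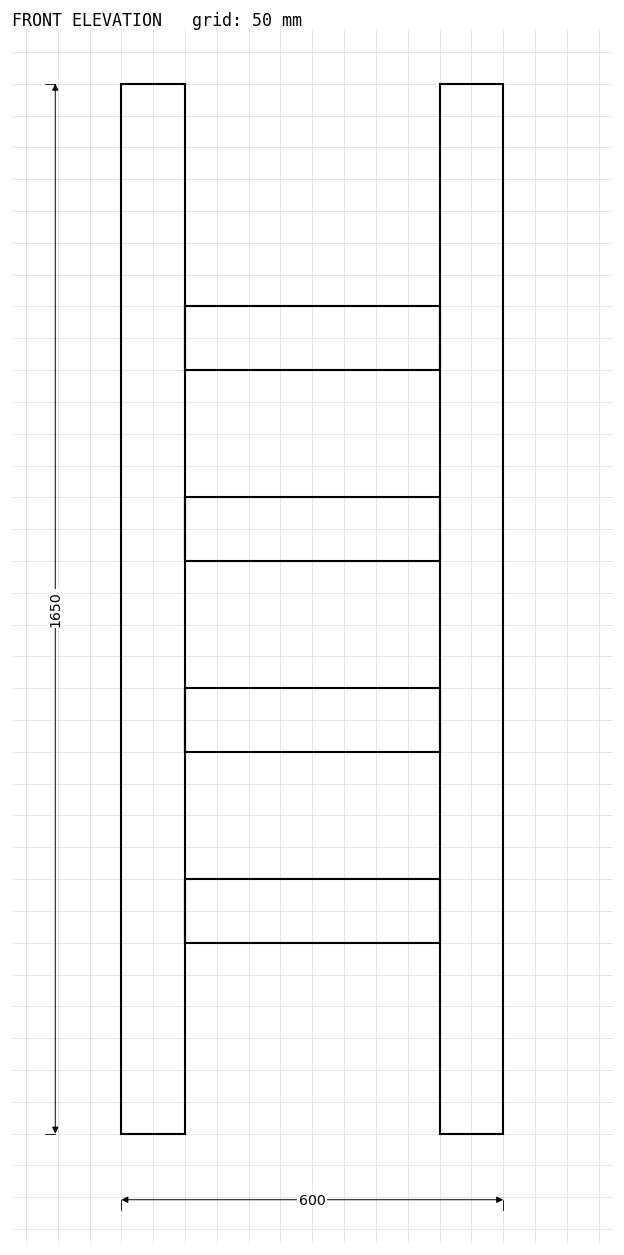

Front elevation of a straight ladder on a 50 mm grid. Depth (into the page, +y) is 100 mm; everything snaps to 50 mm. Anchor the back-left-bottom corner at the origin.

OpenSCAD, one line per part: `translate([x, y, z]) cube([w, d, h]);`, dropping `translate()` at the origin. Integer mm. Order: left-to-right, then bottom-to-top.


cube([100, 100, 1650]);
translate([100, 0, 300]) cube([400, 100, 100]);
translate([100, 0, 600]) cube([400, 100, 100]);
translate([100, 0, 900]) cube([400, 100, 100]);
translate([100, 0, 1200]) cube([400, 100, 100]);
translate([500, 0, 0]) cube([100, 100, 1650]);


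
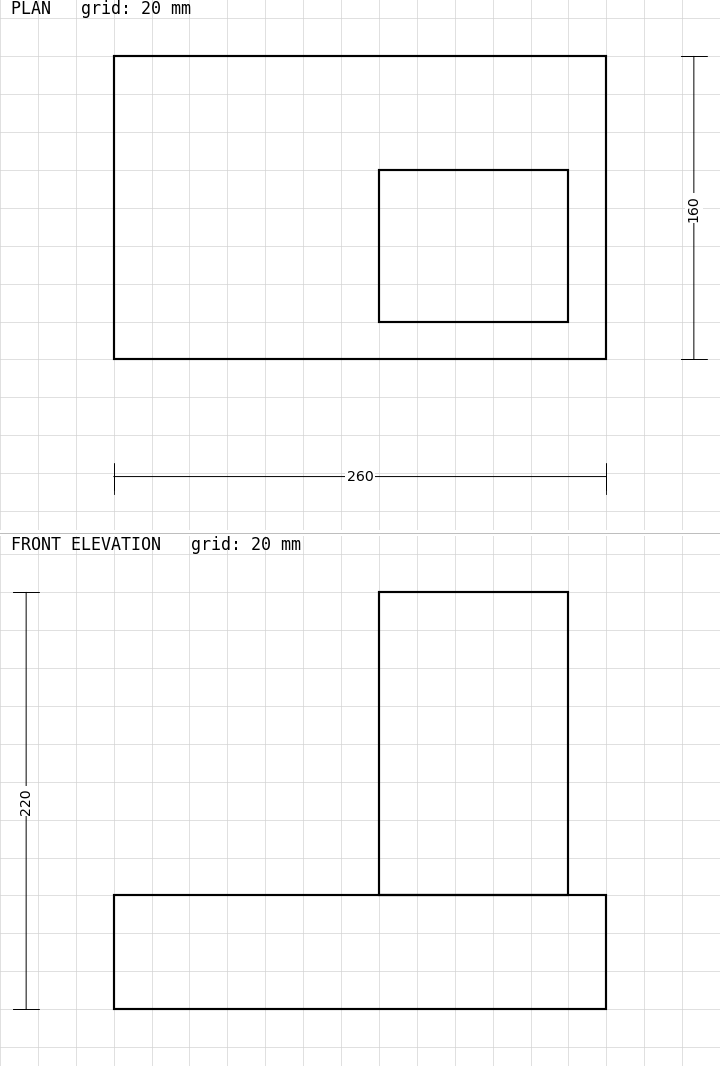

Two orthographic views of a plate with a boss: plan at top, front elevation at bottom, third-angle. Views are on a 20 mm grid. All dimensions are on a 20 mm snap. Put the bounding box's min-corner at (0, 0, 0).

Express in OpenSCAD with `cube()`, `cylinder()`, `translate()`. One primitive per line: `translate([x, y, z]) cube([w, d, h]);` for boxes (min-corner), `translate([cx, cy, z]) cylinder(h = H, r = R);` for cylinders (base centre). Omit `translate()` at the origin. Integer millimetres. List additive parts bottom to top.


cube([260, 160, 60]);
translate([140, 20, 60]) cube([100, 80, 160]);


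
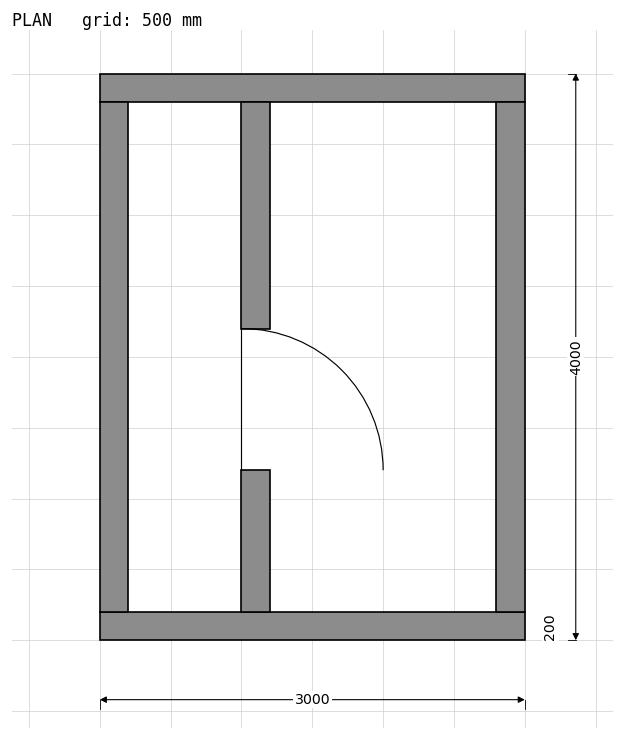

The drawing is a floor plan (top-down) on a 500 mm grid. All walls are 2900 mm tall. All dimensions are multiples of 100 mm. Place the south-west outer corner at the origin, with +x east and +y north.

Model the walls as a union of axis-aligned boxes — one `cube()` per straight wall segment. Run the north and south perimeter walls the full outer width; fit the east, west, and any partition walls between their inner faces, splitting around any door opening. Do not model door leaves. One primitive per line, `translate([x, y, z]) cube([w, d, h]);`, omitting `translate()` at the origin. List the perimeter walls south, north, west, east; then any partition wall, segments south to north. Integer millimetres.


cube([3000, 200, 2900]);
translate([0, 3800, 0]) cube([3000, 200, 2900]);
translate([0, 200, 0]) cube([200, 3600, 2900]);
translate([2800, 200, 0]) cube([200, 3600, 2900]);
translate([1000, 200, 0]) cube([200, 1000, 2900]);
translate([1000, 2200, 0]) cube([200, 1600, 2900]);
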